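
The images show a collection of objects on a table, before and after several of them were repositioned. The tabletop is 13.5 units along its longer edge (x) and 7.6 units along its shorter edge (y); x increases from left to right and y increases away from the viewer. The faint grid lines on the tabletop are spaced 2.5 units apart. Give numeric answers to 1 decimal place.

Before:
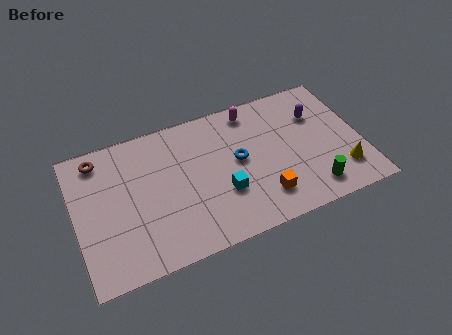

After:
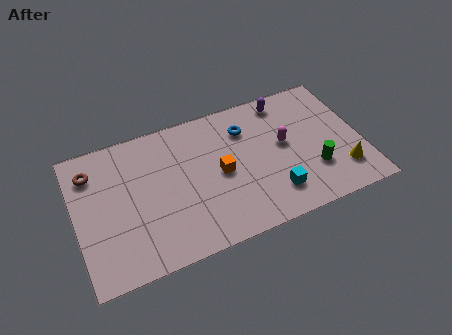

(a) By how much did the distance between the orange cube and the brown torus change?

-2.4

Before: roughly 8.7 units apart; after: 6.3. That's 2.4 units closer together.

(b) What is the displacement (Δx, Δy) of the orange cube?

(-1.8, 2.0)

From the two frames, the orange cube sits at roughly (8.6, 1.7) before and (6.8, 3.7) after.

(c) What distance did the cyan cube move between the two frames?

2.5

The cyan cube moved from about (6.8, 2.6) to (9.1, 1.7), a distance of √(2.3² + 0.9²) ≈ 2.5.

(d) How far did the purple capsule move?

1.9

The purple capsule was near (11.6, 5.3) before and (10.2, 6.6) after, so it travelled √(1.4² + 1.3²) ≈ 1.9 units.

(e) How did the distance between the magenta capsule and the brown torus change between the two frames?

+1.9

They were about 7.3 units apart before and 9.2 after — 1.9 units further apart.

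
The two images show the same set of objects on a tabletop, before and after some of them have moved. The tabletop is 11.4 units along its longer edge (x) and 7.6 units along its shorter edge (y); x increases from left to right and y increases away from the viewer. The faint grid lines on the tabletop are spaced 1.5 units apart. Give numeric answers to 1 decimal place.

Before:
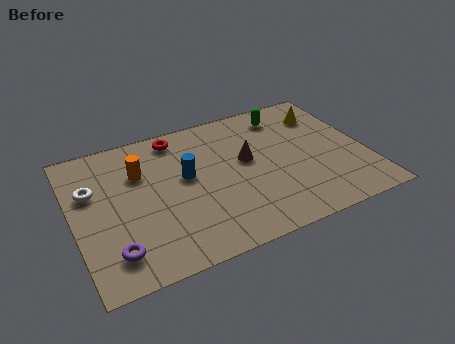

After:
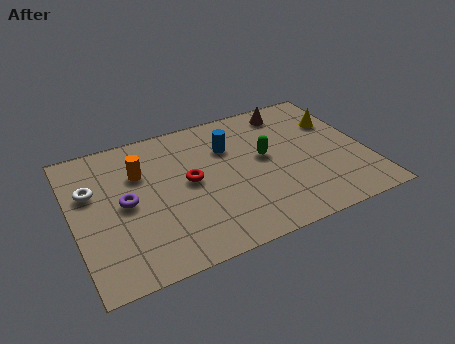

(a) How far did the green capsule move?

2.4

The green capsule moved from about (8.6, 6.3) to (7.5, 4.2), a distance of √(1.1² + 2.1²) ≈ 2.4.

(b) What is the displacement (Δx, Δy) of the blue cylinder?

(1.8, 1.0)

The blue cylinder was at about (4.4, 4.3) and moved to about (6.2, 5.3).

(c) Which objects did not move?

the orange cylinder and the white torus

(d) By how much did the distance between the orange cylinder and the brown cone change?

+2.0

They were about 4.2 units apart before and 6.2 after — 2.0 units further apart.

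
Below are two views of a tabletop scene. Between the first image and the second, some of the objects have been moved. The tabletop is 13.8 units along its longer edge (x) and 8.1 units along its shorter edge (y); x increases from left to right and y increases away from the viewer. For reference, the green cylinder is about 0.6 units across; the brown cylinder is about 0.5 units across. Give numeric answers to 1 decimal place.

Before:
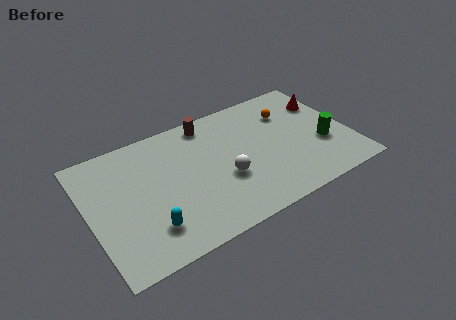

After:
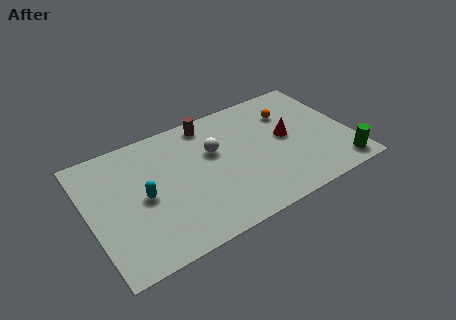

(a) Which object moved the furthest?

the red cone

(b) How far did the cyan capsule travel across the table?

2.0

From (2.8, 1.9) to (2.8, 3.9), the cyan capsule covered √(0.0² + 2.0²) ≈ 2.0 units.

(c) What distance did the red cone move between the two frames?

2.8

The red cone moved from about (12.9, 5.8) to (10.5, 4.3), a distance of √(2.4² + 1.5²) ≈ 2.8.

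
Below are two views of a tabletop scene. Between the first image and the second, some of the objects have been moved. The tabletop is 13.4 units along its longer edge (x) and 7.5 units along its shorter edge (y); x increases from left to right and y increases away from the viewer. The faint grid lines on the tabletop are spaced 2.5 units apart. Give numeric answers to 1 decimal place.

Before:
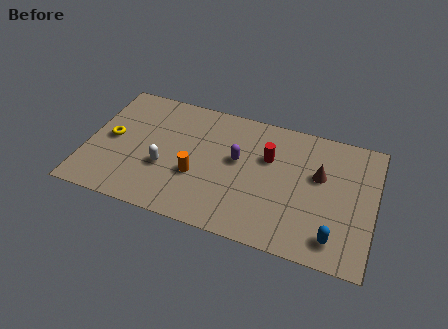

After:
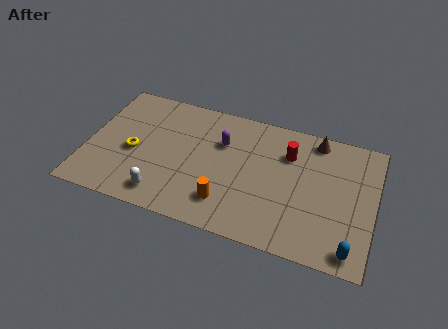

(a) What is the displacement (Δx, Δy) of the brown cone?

(-0.3, 2.0)

From the two frames, the brown cone sits at roughly (10.8, 4.6) before and (10.5, 6.6) after.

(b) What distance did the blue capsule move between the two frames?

0.9

The blue capsule was near (11.7, 1.3) before and (12.5, 0.9) after, so it travelled √(0.8² + 0.4²) ≈ 0.9 units.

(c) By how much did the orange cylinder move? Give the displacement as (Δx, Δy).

(1.5, -1.1)

The orange cylinder started near (5.2, 2.8) and ended near (6.7, 1.7).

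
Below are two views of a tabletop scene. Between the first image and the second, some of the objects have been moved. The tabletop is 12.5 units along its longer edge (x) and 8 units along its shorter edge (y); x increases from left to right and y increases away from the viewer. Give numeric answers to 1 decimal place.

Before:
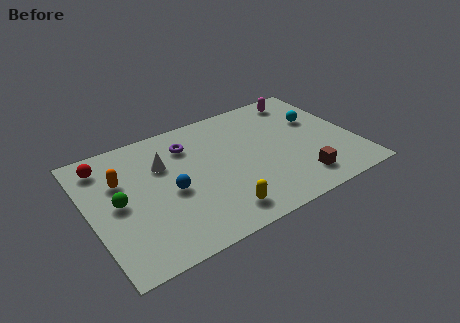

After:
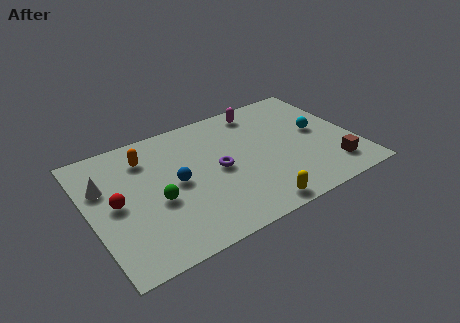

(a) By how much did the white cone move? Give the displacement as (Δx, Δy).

(-2.8, -0.1)

The white cone started near (3.6, 5.4) and ended near (0.8, 5.3).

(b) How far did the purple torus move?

2.5

The purple torus was near (4.9, 6.1) before and (6.0, 3.9) after, so it travelled √(1.1² + 2.2²) ≈ 2.5 units.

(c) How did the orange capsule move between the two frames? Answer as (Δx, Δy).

(1.3, 0.9)

The orange capsule was at about (1.6, 5.3) and moved to about (2.9, 6.2).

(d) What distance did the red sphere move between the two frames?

2.6

The red sphere moved from about (1.0, 6.6) to (1.2, 4.0), a distance of √(0.2² + 2.6²) ≈ 2.6.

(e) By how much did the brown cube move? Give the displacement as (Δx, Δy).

(1.6, 0.1)

The brown cube started near (9.5, 1.5) and ended near (11.1, 1.6).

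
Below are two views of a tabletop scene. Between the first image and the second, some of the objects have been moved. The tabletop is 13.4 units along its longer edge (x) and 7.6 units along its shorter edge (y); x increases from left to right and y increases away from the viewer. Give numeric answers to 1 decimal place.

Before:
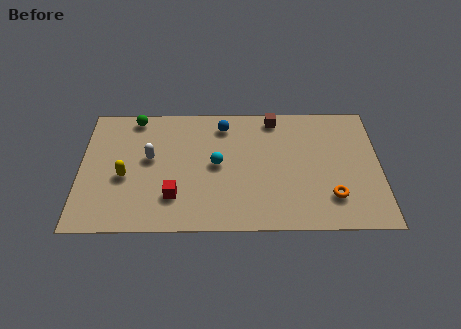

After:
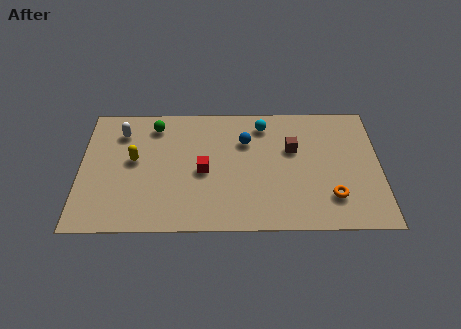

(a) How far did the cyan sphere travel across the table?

3.2

The cyan sphere moved from about (6.1, 3.9) to (8.2, 6.3), a distance of √(2.1² + 2.4²) ≈ 3.2.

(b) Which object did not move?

the orange torus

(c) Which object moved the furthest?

the cyan sphere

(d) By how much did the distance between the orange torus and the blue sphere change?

-1.4

Before: roughly 6.5 units apart; after: 5.1. That's 1.4 units closer together.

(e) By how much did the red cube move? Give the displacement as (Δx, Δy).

(1.3, 1.5)

The red cube started near (4.2, 2.0) and ended near (5.5, 3.5).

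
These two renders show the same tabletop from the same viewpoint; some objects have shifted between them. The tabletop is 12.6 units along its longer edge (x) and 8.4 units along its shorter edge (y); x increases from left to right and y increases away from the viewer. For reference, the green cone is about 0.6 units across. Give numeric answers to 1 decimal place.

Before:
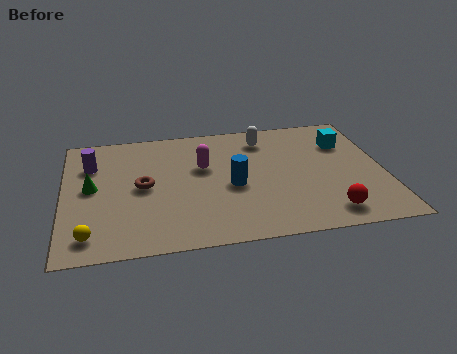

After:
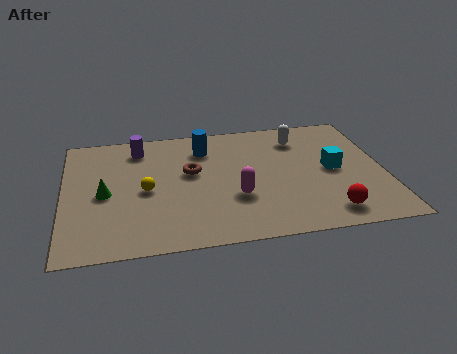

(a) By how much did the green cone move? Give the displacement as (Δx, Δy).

(0.5, -0.5)

From the two frames, the green cone sits at roughly (1.1, 4.4) before and (1.6, 3.9) after.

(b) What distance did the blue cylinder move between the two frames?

3.0

The blue cylinder moved from about (6.6, 3.7) to (5.6, 6.5), a distance of √(1.0² + 2.8²) ≈ 3.0.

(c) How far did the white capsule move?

1.4

The white capsule was near (8.0, 6.8) before and (9.4, 6.6) after, so it travelled √(1.4² + 0.2²) ≈ 1.4 units.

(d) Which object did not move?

the red sphere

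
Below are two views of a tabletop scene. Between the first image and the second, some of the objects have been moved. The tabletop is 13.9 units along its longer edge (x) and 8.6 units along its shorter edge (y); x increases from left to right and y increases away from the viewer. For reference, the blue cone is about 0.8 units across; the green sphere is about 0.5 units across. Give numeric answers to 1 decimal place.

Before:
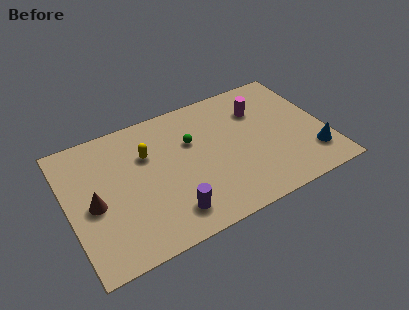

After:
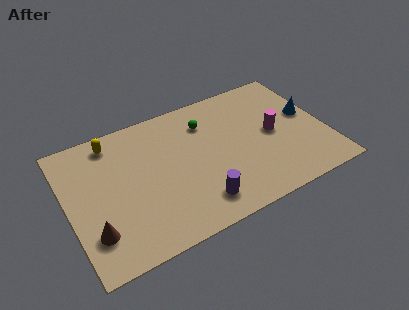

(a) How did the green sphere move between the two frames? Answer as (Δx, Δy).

(0.9, 0.9)

The green sphere was at about (6.8, 5.6) and moved to about (7.7, 6.5).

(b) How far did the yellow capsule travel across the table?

2.3

The yellow capsule was near (4.4, 5.8) before and (2.7, 7.4) after, so it travelled √(1.7² + 1.6²) ≈ 2.3 units.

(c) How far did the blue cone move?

2.8

The blue cone moved from about (12.9, 2.0) to (13.1, 4.8), a distance of √(0.2² + 2.8²) ≈ 2.8.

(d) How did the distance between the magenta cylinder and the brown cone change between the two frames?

+0.6

They were about 9.6 units apart before and 10.2 after — 0.6 units further apart.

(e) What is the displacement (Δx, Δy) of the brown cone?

(-0.2, -1.7)

The brown cone started near (1.3, 3.9) and ended near (1.1, 2.2).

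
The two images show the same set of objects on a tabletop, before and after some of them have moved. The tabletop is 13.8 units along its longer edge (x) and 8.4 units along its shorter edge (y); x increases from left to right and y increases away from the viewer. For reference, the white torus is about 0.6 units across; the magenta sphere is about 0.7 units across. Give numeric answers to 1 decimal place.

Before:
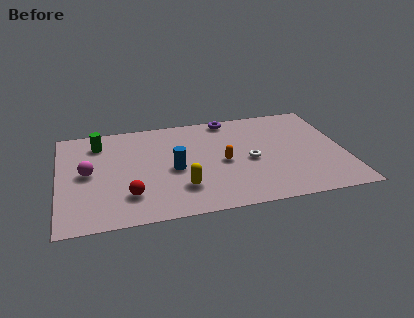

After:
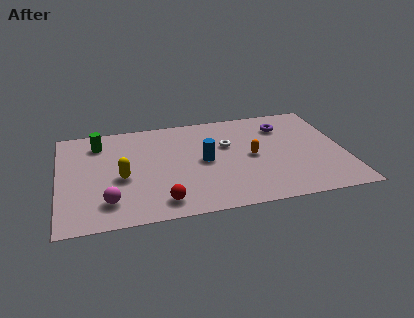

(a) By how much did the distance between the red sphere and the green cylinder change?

+1.3

The distance was about 4.8 in the first image and 6.1 in the second, so they moved 1.3 units further apart.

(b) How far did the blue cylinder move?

1.6

The blue cylinder was near (5.5, 3.8) before and (7.0, 4.2) after, so it travelled √(1.5² + 0.4²) ≈ 1.6 units.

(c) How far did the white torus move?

1.8

The white torus moved from about (9.2, 3.8) to (8.2, 5.3), a distance of √(1.0² + 1.5²) ≈ 1.8.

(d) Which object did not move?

the green cylinder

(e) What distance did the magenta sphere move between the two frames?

2.7

The magenta sphere was near (1.4, 4.3) before and (2.3, 1.8) after, so it travelled √(0.9² + 2.5²) ≈ 2.7 units.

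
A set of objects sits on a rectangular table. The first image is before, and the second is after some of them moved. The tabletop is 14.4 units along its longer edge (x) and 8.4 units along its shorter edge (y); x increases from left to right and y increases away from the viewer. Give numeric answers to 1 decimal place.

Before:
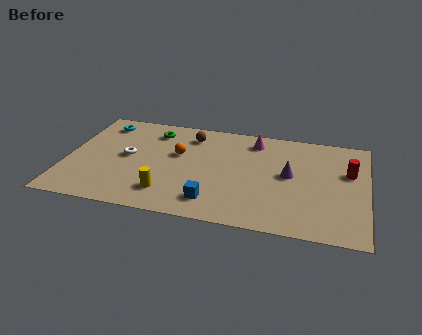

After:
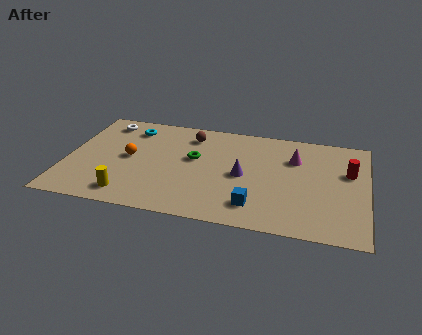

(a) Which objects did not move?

the red cylinder and the brown sphere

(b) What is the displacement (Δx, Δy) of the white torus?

(-1.3, 2.7)

The white torus was at about (2.9, 4.4) and moved to about (1.6, 7.1).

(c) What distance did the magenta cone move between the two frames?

2.3

The magenta cone moved from about (8.9, 7.0) to (10.9, 5.9), a distance of √(2.0² + 1.1²) ≈ 2.3.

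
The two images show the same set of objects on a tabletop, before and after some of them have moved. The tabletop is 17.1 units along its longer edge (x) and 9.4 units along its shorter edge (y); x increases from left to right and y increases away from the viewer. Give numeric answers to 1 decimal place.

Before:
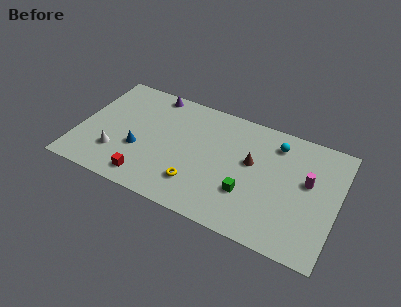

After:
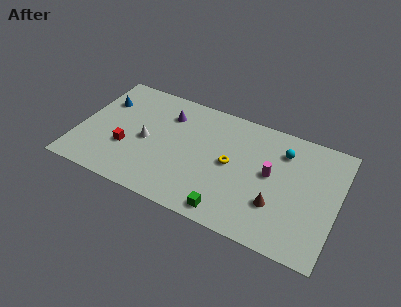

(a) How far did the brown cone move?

3.2

The brown cone was near (11.4, 5.5) before and (13.3, 2.9) after, so it travelled √(1.9² + 2.6²) ≈ 3.2 units.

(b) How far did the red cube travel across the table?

2.5

From (4.9, 1.4) to (3.3, 3.3), the red cube covered √(1.6² + 1.9²) ≈ 2.5 units.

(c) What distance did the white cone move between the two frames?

2.5

The white cone moved from about (2.7, 2.6) to (4.5, 4.4), a distance of √(1.8² + 1.8²) ≈ 2.5.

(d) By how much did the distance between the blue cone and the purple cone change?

-0.7

Before: roughly 5.0 units apart; after: 4.3. That's 0.7 units closer together.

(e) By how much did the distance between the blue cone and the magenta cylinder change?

+0.3

They were about 11.2 units apart before and 11.5 after — 0.3 units further apart.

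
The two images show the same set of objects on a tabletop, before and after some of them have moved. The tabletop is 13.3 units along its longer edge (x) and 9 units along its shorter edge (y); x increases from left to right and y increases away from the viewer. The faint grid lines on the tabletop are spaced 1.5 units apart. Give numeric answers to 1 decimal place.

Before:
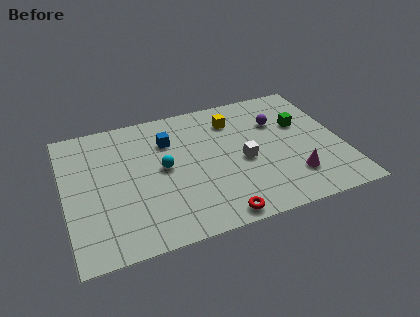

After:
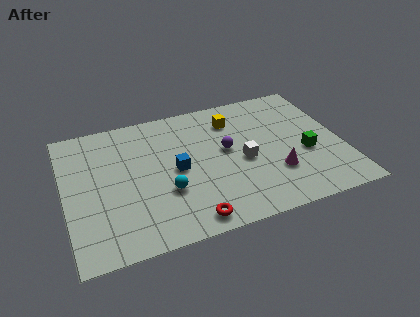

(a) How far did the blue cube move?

2.1

From (5.1, 6.5) to (5.3, 4.4), the blue cube covered √(0.2² + 2.1²) ≈ 2.1 units.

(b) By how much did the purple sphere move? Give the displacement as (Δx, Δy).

(-2.6, -1.2)

From the two frames, the purple sphere sits at roughly (10.4, 6.2) before and (7.8, 5.0) after.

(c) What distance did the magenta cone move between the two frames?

0.9

The magenta cone moved from about (10.7, 2.2) to (9.9, 2.7), a distance of √(0.8² + 0.5²) ≈ 0.9.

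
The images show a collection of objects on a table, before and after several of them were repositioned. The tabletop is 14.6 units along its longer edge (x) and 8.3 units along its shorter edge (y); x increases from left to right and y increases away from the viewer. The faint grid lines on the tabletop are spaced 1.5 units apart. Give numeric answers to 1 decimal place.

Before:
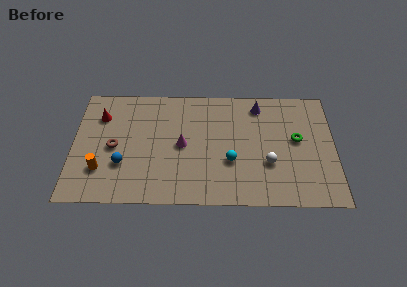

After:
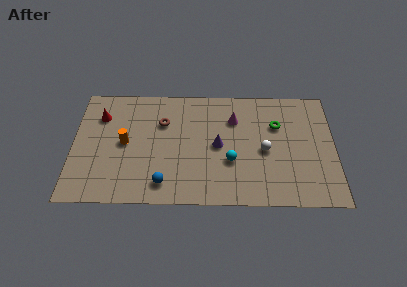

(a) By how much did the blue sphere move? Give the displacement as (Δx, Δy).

(2.3, -1.3)

The blue sphere was at about (2.8, 2.7) and moved to about (5.1, 1.4).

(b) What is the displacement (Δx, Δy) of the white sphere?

(-0.2, 0.9)

The white sphere was at about (10.9, 2.9) and moved to about (10.7, 3.8).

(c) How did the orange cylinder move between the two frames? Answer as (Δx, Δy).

(1.3, 1.9)

From the two frames, the orange cylinder sits at roughly (1.6, 2.3) before and (2.9, 4.2) after.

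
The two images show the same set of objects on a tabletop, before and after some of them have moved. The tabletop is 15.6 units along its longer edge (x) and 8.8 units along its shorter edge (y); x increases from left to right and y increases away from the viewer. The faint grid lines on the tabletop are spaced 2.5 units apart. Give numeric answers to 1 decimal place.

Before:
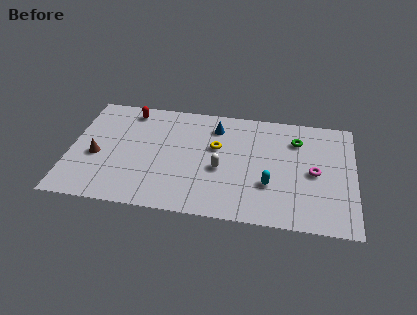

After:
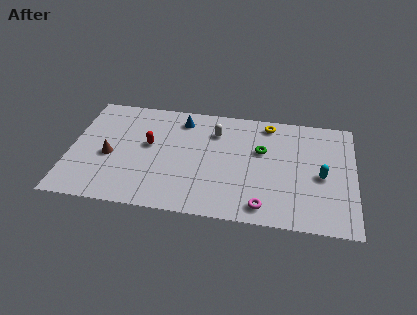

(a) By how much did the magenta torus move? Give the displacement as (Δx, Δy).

(-2.7, -3.0)

From the two frames, the magenta torus sits at roughly (13.4, 4.2) before and (10.7, 1.2) after.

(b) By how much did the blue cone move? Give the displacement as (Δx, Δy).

(-1.9, 0.3)

The blue cone was at about (7.9, 7.0) and moved to about (6.0, 7.3).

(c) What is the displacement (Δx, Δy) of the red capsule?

(1.2, -2.6)

The red capsule was at about (3.1, 7.6) and moved to about (4.3, 5.0).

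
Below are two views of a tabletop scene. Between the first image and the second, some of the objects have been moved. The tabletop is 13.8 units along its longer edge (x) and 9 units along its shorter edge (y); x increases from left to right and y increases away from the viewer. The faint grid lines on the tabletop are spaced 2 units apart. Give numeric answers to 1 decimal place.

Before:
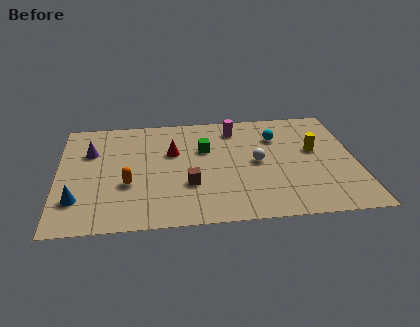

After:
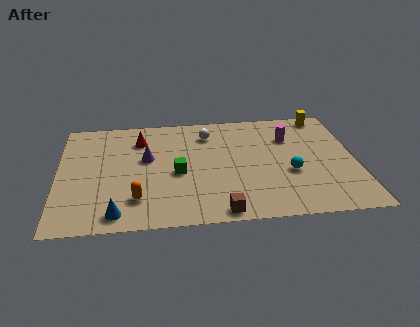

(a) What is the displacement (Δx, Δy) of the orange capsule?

(0.4, -1.2)

The orange capsule started near (3.2, 3.3) and ended near (3.6, 2.1).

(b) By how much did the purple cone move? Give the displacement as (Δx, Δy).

(2.6, -0.8)

From the two frames, the purple cone sits at roughly (1.5, 6.1) before and (4.1, 5.3) after.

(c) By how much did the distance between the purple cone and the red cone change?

-2.2

They were about 3.8 units apart before and 1.6 after — 2.2 units closer together.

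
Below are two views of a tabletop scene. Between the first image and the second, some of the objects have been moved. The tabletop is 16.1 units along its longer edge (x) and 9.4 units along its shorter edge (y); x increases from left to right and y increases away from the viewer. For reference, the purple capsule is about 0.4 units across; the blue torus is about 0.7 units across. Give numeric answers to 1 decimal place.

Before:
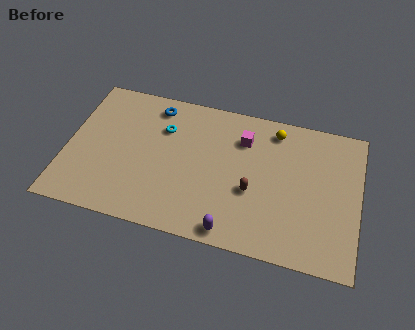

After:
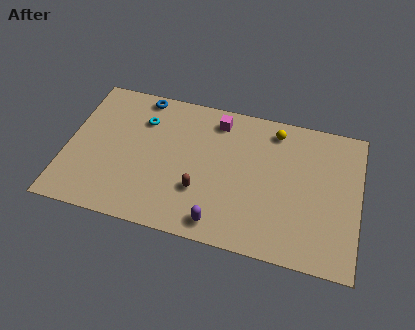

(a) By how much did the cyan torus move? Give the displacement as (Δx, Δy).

(-1.2, 0.3)

The cyan torus was at about (5.2, 6.6) and moved to about (4.0, 6.9).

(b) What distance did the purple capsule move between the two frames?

0.8

The purple capsule moved from about (9.4, 0.9) to (8.7, 1.2), a distance of √(0.7² + 0.3²) ≈ 0.8.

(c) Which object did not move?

the yellow sphere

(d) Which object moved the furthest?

the brown capsule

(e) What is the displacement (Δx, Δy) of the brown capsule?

(-2.8, -0.7)

From the two frames, the brown capsule sits at roughly (10.3, 3.7) before and (7.5, 3.0) after.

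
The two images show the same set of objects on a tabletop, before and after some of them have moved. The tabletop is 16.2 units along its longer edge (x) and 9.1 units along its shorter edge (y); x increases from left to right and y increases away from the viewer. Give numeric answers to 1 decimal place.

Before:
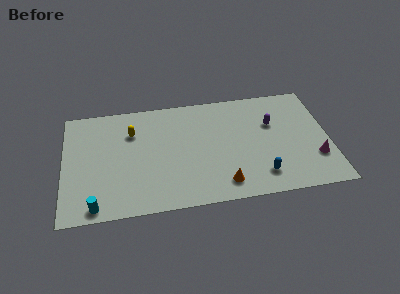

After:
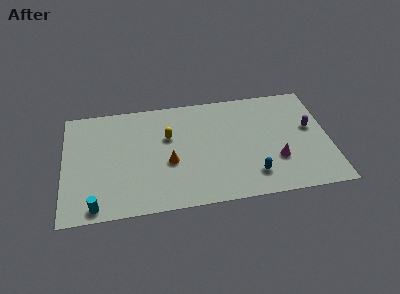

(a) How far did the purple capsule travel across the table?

2.4

From (12.8, 5.9) to (15.1, 5.2), the purple capsule covered √(2.3² + 0.7²) ≈ 2.4 units.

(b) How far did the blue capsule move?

0.5

The blue capsule moved from about (11.9, 1.8) to (11.4, 1.9), a distance of √(0.5² + 0.1²) ≈ 0.5.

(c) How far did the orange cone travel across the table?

3.9

The orange cone moved from about (9.6, 1.5) to (6.4, 3.7), a distance of √(3.2² + 2.2²) ≈ 3.9.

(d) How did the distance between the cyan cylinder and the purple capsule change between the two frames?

+1.9

The distance was about 12.0 in the first image and 13.9 in the second, so they moved 1.9 units further apart.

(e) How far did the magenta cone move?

2.4

The magenta cone moved from about (15.3, 2.7) to (12.9, 2.9), a distance of √(2.4² + 0.2²) ≈ 2.4.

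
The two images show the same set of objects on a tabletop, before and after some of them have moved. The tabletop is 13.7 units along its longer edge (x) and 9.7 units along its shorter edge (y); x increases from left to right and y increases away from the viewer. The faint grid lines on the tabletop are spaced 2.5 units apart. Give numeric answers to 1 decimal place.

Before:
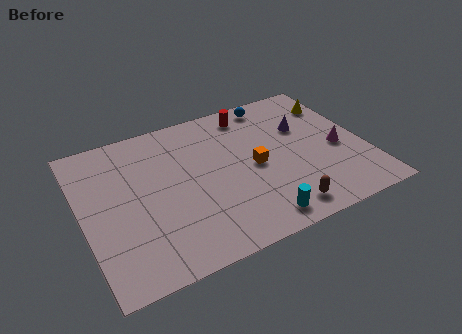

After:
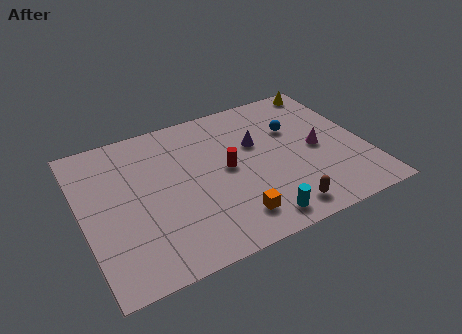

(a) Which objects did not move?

the brown capsule and the cyan cylinder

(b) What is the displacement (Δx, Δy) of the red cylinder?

(-1.6, -3.3)

The red cylinder was at about (8.6, 8.3) and moved to about (7.0, 5.0).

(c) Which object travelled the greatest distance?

the red cylinder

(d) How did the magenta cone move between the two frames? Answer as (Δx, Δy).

(-1.0, 0.4)

The magenta cone started near (12.4, 4.2) and ended near (11.4, 4.6).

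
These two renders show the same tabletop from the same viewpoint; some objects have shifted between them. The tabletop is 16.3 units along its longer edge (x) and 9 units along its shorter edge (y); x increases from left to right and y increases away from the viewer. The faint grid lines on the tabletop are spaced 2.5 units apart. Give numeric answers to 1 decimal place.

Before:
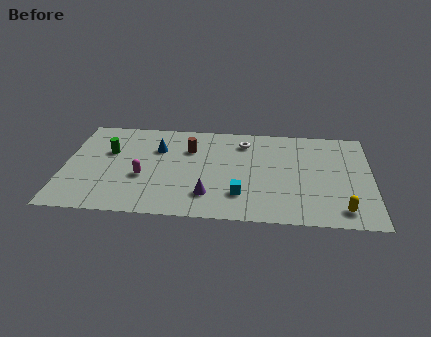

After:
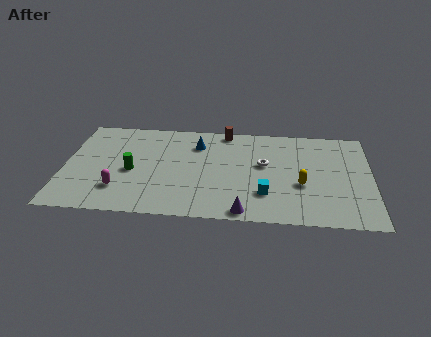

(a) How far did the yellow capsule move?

3.0

From (14.7, 1.4) to (12.6, 3.5), the yellow capsule covered √(2.1² + 2.1²) ≈ 3.0 units.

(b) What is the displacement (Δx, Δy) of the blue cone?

(2.1, 0.6)

The blue cone was at about (4.9, 6.2) and moved to about (7.0, 6.8).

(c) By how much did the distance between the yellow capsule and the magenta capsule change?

-1.0

They were about 10.7 units apart before and 9.7 after — 1.0 units closer together.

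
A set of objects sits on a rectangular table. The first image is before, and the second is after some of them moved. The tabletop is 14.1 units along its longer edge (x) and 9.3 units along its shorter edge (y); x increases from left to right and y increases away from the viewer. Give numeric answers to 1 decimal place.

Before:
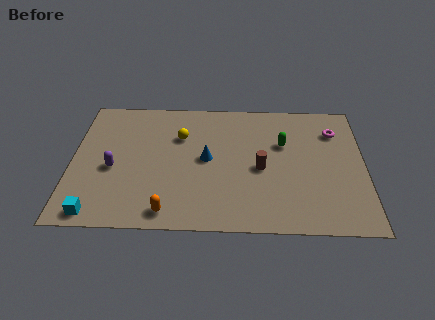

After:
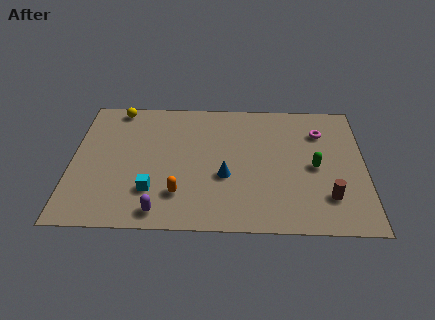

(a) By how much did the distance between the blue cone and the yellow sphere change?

+5.1

They were about 2.1 units apart before and 7.2 after — 5.1 units further apart.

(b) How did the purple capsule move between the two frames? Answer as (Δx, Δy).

(2.3, -2.9)

The purple capsule was at about (2.0, 4.0) and moved to about (4.3, 1.1).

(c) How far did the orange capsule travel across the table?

1.3

The orange capsule was near (4.7, 1.1) before and (5.2, 2.3) after, so it travelled √(0.5² + 1.2²) ≈ 1.3 units.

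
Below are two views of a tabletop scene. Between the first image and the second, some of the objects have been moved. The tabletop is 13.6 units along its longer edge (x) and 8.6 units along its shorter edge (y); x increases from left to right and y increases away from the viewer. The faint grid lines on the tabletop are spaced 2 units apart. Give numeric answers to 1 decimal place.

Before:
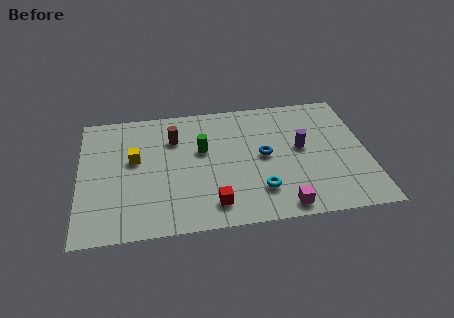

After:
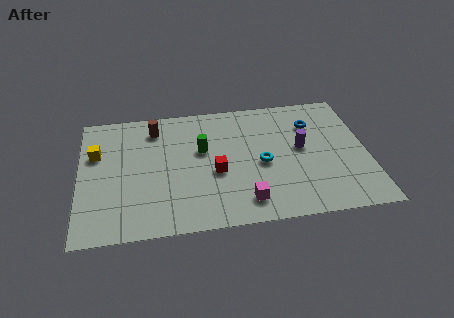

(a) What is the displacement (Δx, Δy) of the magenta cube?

(-1.7, 0.6)

The magenta cube was at about (9.4, 0.9) and moved to about (7.7, 1.5).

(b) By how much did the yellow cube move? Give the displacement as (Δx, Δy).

(-1.8, 0.6)

The yellow cube was at about (2.6, 5.0) and moved to about (0.8, 5.6).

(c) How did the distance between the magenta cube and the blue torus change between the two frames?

+2.3

The distance was about 3.6 in the first image and 5.9 in the second, so they moved 2.3 units further apart.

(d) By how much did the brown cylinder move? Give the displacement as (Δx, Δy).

(-0.9, 0.8)

From the two frames, the brown cylinder sits at roughly (4.5, 6.2) before and (3.6, 7.0) after.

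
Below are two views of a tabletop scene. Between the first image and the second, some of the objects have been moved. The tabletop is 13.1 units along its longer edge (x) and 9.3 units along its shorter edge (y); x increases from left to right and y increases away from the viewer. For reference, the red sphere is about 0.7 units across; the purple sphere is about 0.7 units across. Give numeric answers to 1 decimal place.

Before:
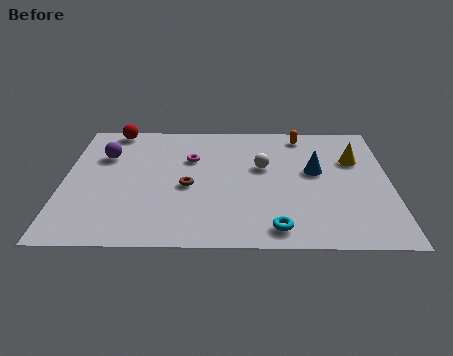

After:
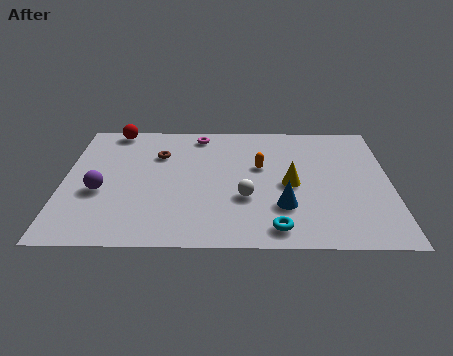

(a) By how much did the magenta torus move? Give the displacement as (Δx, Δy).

(0.3, 1.9)

The magenta torus started near (5.1, 6.2) and ended near (5.4, 8.1).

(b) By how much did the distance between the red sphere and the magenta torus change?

-0.4

The distance was about 3.9 in the first image and 3.5 in the second, so they moved 0.4 units closer together.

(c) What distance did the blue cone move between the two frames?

2.9

The blue cone was near (10.1, 5.3) before and (8.8, 2.7) after, so it travelled √(1.3² + 2.6²) ≈ 2.9 units.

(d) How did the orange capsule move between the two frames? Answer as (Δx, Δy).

(-1.7, -2.5)

The orange capsule started near (9.6, 8.1) and ended near (7.9, 5.6).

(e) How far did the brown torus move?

2.7

The brown torus was near (5.0, 4.1) before and (3.8, 6.5) after, so it travelled √(1.2² + 2.4²) ≈ 2.7 units.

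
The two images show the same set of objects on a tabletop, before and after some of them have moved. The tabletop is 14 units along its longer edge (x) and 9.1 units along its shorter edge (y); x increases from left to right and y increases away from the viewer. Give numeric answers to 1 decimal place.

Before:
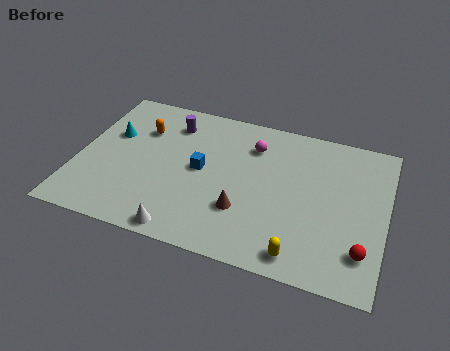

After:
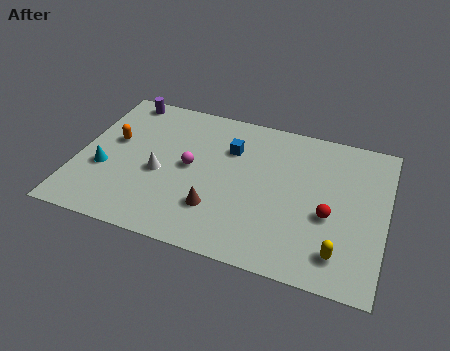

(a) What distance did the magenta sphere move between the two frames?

3.5

The magenta sphere moved from about (7.8, 6.9) to (5.1, 4.7), a distance of √(2.7² + 2.2²) ≈ 3.5.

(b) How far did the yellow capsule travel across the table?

1.8

The yellow capsule was near (10.4, 1.1) before and (12.1, 1.7) after, so it travelled √(1.7² + 0.6²) ≈ 1.8 units.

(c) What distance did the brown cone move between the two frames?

1.2

The brown cone was near (7.7, 2.8) before and (6.5, 2.5) after, so it travelled √(1.2² + 0.3²) ≈ 1.2 units.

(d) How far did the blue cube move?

2.1

From (5.6, 4.7) to (6.8, 6.4), the blue cube covered √(1.2² + 1.7²) ≈ 2.1 units.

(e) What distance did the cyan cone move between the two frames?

2.3

The cyan cone was near (1.4, 5.7) before and (1.3, 3.4) after, so it travelled √(0.1² + 2.3²) ≈ 2.3 units.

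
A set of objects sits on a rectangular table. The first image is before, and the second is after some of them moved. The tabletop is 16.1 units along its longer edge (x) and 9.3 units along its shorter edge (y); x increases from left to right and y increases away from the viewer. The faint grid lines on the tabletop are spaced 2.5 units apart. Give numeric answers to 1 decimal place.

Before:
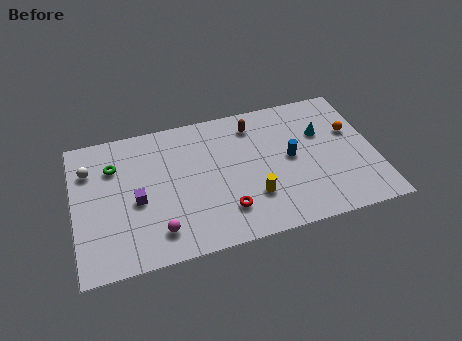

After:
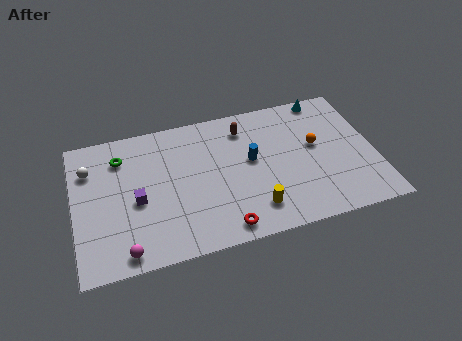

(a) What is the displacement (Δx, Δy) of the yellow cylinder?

(0.0, -0.8)

The yellow cylinder started near (9.4, 2.7) and ended near (9.4, 1.9).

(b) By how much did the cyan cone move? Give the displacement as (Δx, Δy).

(0.4, 2.4)

From the two frames, the cyan cone sits at roughly (13.4, 6.1) before and (13.8, 8.5) after.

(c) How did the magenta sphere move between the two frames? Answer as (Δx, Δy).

(-1.8, -0.8)

The magenta sphere was at about (4.3, 1.8) and moved to about (2.5, 1.0).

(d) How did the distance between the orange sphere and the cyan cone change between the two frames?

+1.7

Before: roughly 1.6 units apart; after: 3.3. That's 1.7 units further apart.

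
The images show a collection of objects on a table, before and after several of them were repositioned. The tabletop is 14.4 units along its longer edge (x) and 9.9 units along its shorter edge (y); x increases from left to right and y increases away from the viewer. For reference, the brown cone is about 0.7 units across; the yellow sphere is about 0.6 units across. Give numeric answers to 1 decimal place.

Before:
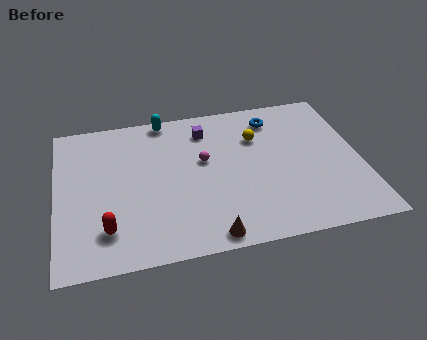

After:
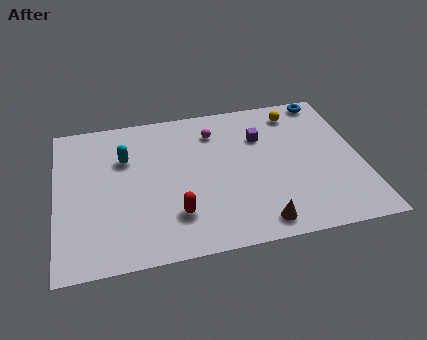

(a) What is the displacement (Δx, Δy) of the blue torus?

(2.6, 0.9)

The blue torus was at about (10.5, 8.1) and moved to about (13.1, 9.0).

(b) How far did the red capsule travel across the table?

3.2

From (2.3, 2.2) to (5.5, 2.5), the red capsule covered √(3.2² + 0.3²) ≈ 3.2 units.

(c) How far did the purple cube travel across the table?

2.8

The purple cube was near (7.2, 7.9) before and (9.8, 6.9) after, so it travelled √(2.6² + 1.0²) ≈ 2.8 units.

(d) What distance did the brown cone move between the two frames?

2.3

The brown cone moved from about (7.0, 0.9) to (9.3, 1.2), a distance of √(2.3² + 0.3²) ≈ 2.3.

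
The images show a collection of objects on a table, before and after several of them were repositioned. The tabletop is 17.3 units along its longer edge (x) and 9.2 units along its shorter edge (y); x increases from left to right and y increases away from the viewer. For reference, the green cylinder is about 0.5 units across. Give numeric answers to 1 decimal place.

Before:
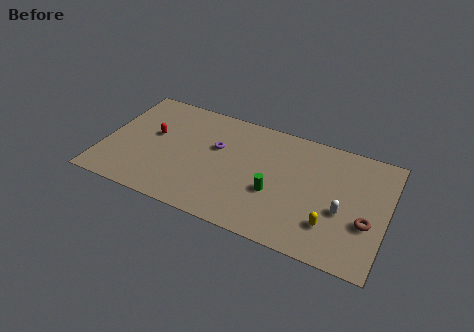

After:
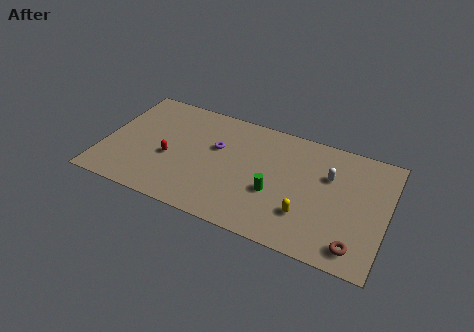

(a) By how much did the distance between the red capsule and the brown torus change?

-1.6

Before: roughly 13.4 units apart; after: 11.8. That's 1.6 units closer together.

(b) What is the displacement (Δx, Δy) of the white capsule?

(-1.0, 2.4)

The white capsule started near (14.7, 3.7) and ended near (13.7, 6.1).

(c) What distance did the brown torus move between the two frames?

2.1

The brown torus moved from about (16.2, 3.4) to (15.7, 1.4), a distance of √(0.5² + 2.0²) ≈ 2.1.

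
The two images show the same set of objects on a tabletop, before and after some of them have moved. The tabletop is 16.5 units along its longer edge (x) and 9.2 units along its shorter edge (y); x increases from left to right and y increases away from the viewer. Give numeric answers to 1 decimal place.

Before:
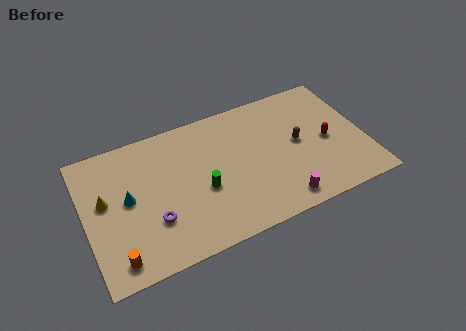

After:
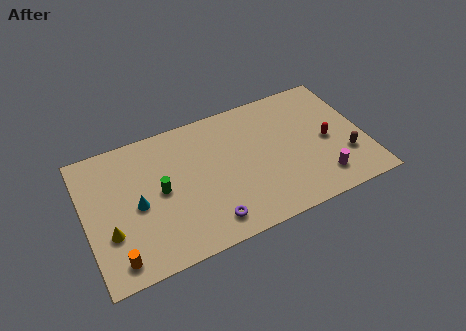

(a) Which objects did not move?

the orange cylinder and the red capsule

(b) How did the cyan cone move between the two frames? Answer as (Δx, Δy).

(0.5, -0.6)

The cyan cone started near (2.5, 4.9) and ended near (3.0, 4.3).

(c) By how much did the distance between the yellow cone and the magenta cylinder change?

+1.7

The distance was about 10.7 in the first image and 12.4 in the second, so they moved 1.7 units further apart.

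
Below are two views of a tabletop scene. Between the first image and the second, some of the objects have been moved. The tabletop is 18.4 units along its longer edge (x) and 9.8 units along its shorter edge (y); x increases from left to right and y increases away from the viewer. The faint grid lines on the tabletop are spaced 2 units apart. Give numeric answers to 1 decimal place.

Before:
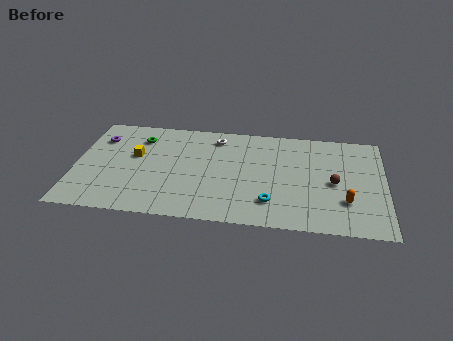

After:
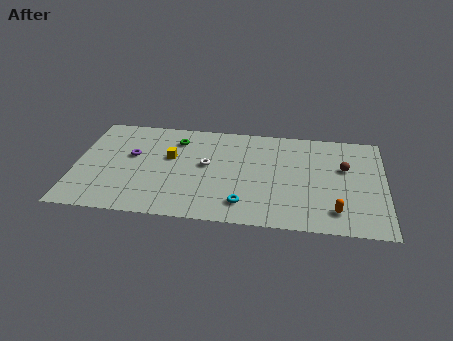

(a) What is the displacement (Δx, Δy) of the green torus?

(2.2, 0.1)

The green torus was at about (3.7, 7.6) and moved to about (5.9, 7.7).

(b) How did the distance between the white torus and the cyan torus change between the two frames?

-2.6

The distance was about 6.8 in the first image and 4.2 in the second, so they moved 2.6 units closer together.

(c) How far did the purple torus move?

2.5

The purple torus moved from about (1.3, 7.3) to (3.3, 5.8), a distance of √(2.0² + 1.5²) ≈ 2.5.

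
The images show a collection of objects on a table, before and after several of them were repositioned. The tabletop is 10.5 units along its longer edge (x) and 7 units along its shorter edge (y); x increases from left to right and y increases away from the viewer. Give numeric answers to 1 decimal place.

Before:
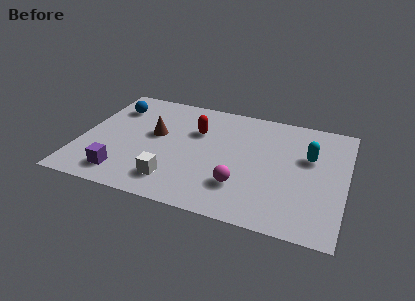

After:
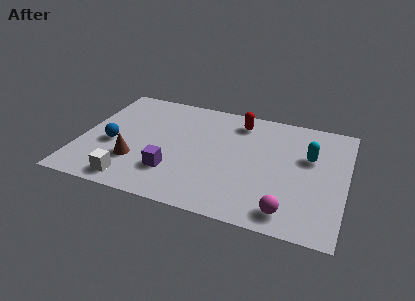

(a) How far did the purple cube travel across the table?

2.0

The purple cube was near (1.9, 1.2) before and (3.8, 1.9) after, so it travelled √(1.9² + 0.7²) ≈ 2.0 units.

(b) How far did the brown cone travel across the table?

2.0

The brown cone was near (2.9, 4.0) before and (2.3, 2.1) after, so it travelled √(0.6² + 1.9²) ≈ 2.0 units.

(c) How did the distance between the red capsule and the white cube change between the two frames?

+2.8

They were about 3.4 units apart before and 6.2 after — 2.8 units further apart.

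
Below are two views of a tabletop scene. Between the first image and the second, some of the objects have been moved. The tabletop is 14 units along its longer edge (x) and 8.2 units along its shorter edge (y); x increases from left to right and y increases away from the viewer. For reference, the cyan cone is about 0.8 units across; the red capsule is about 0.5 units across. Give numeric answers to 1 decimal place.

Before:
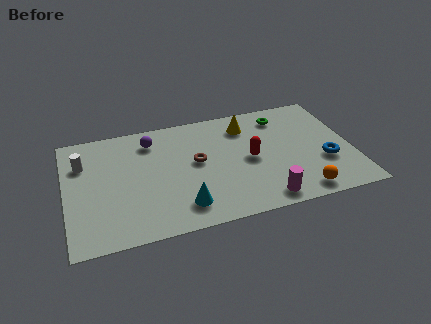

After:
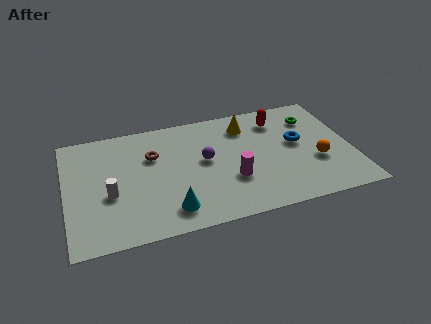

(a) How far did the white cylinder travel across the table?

2.8

The white cylinder was near (0.9, 5.8) before and (2.1, 3.3) after, so it travelled √(1.2² + 2.5²) ≈ 2.8 units.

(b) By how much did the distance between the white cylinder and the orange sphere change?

-1.3

The distance was about 11.4 in the first image and 10.1 in the second, so they moved 1.3 units closer together.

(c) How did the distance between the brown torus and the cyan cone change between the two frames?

+1.0

Before: roughly 3.0 units apart; after: 4.0. That's 1.0 units further apart.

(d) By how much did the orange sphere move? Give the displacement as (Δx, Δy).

(1.0, 2.0)

The orange sphere started near (11.2, 1.0) and ended near (12.2, 3.0).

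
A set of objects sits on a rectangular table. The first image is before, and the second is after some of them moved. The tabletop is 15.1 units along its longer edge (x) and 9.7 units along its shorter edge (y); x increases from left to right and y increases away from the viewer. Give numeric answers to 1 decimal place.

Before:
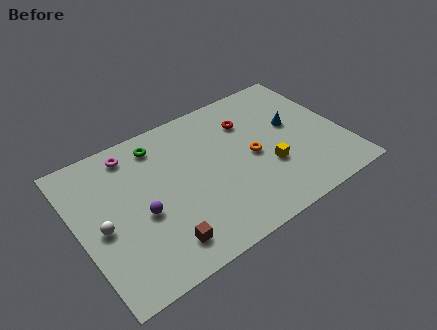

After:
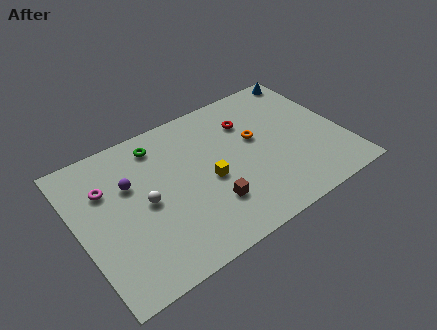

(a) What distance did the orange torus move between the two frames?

1.2

The orange torus was near (9.9, 4.6) before and (10.3, 5.7) after, so it travelled √(0.4² + 1.1²) ≈ 1.2 units.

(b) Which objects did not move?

the green torus and the red torus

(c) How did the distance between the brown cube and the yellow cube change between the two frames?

-5.1

The distance was about 6.7 in the first image and 1.6 in the second, so they moved 5.1 units closer together.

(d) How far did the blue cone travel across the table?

3.6

From (12.5, 5.6) to (14.1, 8.8), the blue cone covered √(1.6² + 3.2²) ≈ 3.6 units.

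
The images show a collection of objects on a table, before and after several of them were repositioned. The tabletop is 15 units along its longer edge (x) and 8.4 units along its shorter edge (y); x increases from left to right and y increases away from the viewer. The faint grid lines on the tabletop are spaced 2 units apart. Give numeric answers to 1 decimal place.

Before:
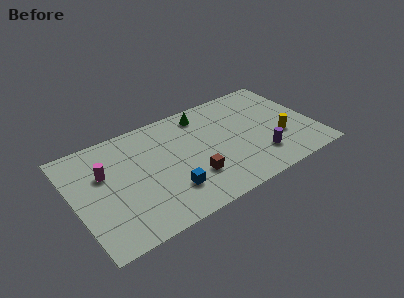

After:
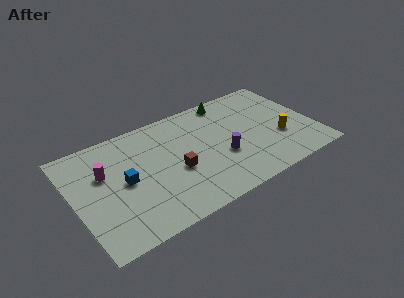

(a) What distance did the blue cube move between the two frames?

3.2

From (5.6, 2.2) to (3.1, 4.2), the blue cube covered √(2.5² + 2.0²) ≈ 3.2 units.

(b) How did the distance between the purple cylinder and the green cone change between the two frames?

-1.3

The distance was about 5.7 in the first image and 4.4 in the second, so they moved 1.3 units closer together.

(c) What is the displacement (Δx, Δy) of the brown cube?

(-0.9, 1.0)

From the two frames, the brown cube sits at roughly (7.1, 2.5) before and (6.2, 3.5) after.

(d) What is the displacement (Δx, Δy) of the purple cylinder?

(-2.2, 1.1)

The purple cylinder started near (11.3, 2.1) and ended near (9.1, 3.2).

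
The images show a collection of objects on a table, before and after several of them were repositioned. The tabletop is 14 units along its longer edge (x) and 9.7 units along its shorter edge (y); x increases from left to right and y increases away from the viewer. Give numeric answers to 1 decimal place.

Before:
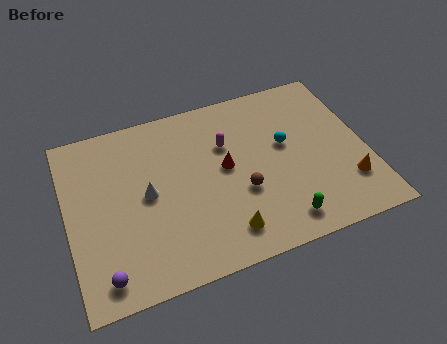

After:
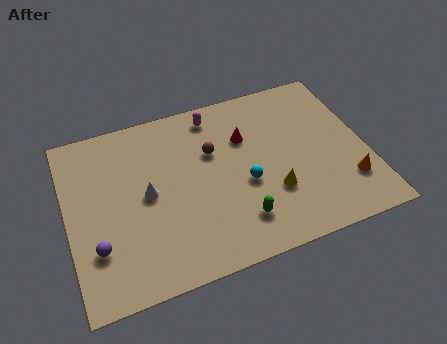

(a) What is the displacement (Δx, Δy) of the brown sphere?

(-1.1, 2.7)

The brown sphere started near (8.0, 3.6) and ended near (6.9, 6.3).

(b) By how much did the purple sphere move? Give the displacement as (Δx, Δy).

(-0.2, 1.5)

The purple sphere started near (1.4, 1.3) and ended near (1.2, 2.8).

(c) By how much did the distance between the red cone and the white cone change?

+1.4

They were about 3.7 units apart before and 5.1 after — 1.4 units further apart.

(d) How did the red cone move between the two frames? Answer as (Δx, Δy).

(1.1, 1.4)

From the two frames, the red cone sits at roughly (7.4, 5.2) before and (8.5, 6.6) after.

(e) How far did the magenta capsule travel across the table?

1.9

The magenta capsule was near (7.6, 6.5) before and (7.2, 8.4) after, so it travelled √(0.4² + 1.9²) ≈ 1.9 units.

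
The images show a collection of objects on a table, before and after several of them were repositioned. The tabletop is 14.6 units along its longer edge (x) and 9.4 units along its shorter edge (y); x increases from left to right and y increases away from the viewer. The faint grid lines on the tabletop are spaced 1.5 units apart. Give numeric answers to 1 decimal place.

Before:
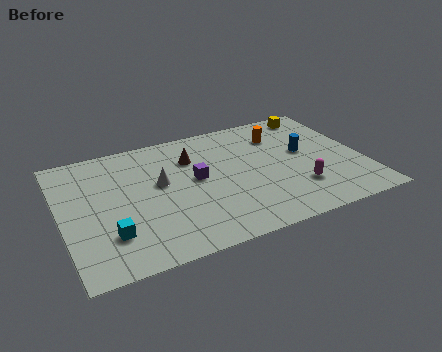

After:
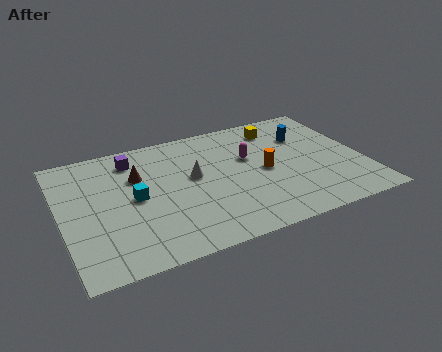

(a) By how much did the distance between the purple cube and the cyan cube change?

-2.1

Before: roughly 5.1 units apart; after: 3.0. That's 2.1 units closer together.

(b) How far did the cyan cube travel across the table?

2.6

The cyan cube moved from about (2.1, 2.5) to (3.5, 4.7), a distance of √(1.4² + 2.2²) ≈ 2.6.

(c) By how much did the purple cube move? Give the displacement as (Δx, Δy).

(-2.8, 2.6)

The purple cube started near (6.5, 5.1) and ended near (3.7, 7.7).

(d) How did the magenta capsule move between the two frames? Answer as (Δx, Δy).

(-2.0, 3.2)

From the two frames, the magenta capsule sits at roughly (11.2, 2.6) before and (9.2, 5.8) after.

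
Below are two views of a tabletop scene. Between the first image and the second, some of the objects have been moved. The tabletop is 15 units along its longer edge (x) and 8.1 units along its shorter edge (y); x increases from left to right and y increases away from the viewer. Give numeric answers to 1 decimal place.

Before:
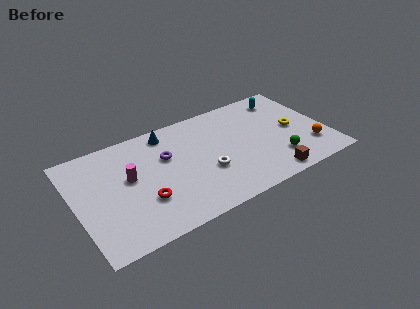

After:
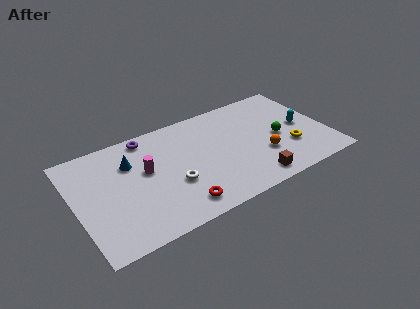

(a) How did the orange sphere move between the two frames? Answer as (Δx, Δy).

(-2.8, 0.6)

The orange sphere started near (13.8, 2.1) and ended near (11.0, 2.7).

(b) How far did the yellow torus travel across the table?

1.5

The yellow torus moved from about (13.1, 4.0) to (12.6, 2.6), a distance of √(0.5² + 1.4²) ≈ 1.5.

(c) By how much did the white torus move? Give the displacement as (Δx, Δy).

(-2.0, 0.0)

From the two frames, the white torus sits at roughly (7.6, 3.0) before and (5.6, 3.0) after.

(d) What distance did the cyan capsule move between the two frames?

2.8

The cyan capsule was near (13.0, 6.7) before and (13.6, 4.0) after, so it travelled √(0.6² + 2.7²) ≈ 2.8 units.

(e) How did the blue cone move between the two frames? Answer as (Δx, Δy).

(-2.4, -1.3)

From the two frames, the blue cone sits at roughly (5.8, 7.0) before and (3.4, 5.7) after.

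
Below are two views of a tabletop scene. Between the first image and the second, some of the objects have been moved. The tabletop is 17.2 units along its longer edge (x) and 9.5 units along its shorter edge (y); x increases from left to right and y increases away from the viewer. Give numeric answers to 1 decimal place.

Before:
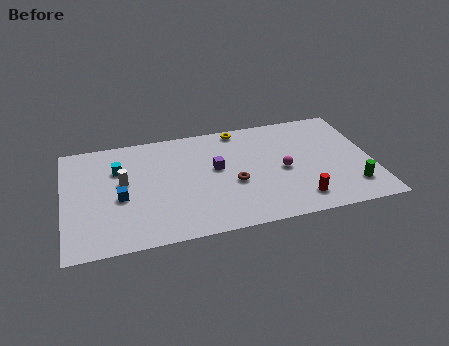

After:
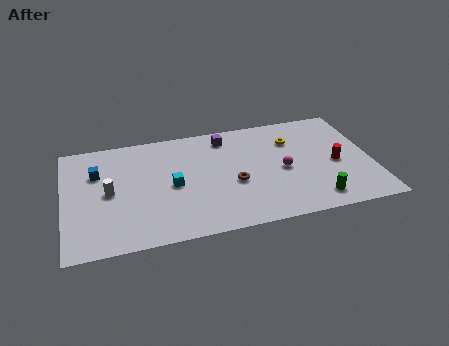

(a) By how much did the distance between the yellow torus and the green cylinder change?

-3.3

The distance was about 8.8 in the first image and 5.5 in the second, so they moved 3.3 units closer together.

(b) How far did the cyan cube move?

3.6

The cyan cube was near (3.1, 6.6) before and (6.0, 4.5) after, so it travelled √(2.9² + 2.1²) ≈ 3.6 units.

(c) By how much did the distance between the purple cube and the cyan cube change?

-0.8

They were about 5.5 units apart before and 4.7 after — 0.8 units closer together.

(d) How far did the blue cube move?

2.7

The blue cube was near (3.1, 4.1) before and (1.9, 6.5) after, so it travelled √(1.2² + 2.4²) ≈ 2.7 units.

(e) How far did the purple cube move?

2.7

From (8.5, 5.4) to (9.2, 8.0), the purple cube covered √(0.7² + 2.6²) ≈ 2.7 units.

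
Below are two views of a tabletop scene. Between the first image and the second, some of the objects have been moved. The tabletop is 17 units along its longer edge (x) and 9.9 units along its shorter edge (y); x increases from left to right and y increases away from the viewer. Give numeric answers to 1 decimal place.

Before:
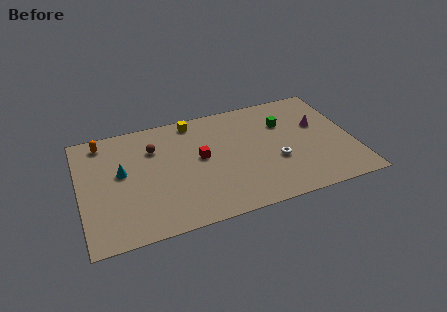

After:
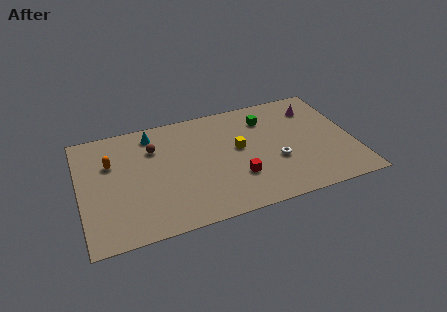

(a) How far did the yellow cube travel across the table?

4.2

From (7.3, 8.8) to (9.9, 5.5), the yellow cube covered √(2.6² + 3.3²) ≈ 4.2 units.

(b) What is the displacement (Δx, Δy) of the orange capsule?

(0.4, -2.0)

From the two frames, the orange capsule sits at roughly (1.6, 8.6) before and (2.0, 6.6) after.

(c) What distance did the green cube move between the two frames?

1.3

The green cube moved from about (12.9, 6.9) to (11.8, 7.6), a distance of √(1.1² + 0.7²) ≈ 1.3.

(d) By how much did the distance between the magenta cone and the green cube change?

+0.9

The distance was about 2.2 in the first image and 3.1 in the second, so they moved 0.9 units further apart.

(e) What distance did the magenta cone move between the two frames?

1.6

The magenta cone moved from about (15.0, 6.1) to (14.9, 7.7), a distance of √(0.1² + 1.6²) ≈ 1.6.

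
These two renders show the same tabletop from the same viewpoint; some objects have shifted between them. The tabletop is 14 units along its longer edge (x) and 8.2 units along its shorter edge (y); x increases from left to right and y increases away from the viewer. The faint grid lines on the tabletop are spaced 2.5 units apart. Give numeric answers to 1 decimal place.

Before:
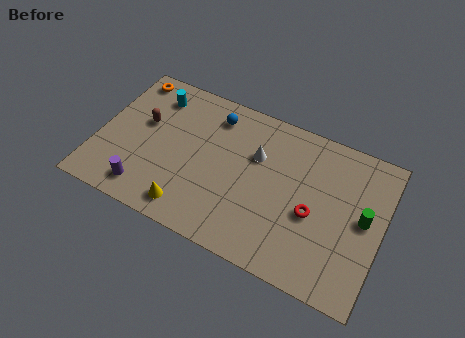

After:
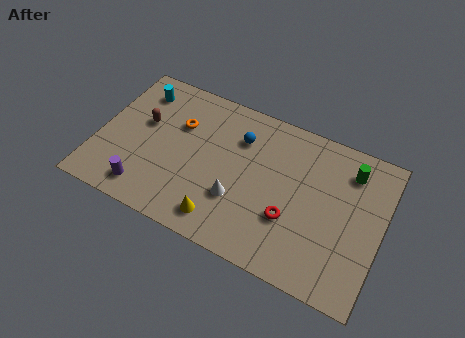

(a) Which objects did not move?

the purple cylinder and the brown capsule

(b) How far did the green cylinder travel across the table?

2.4

From (13.1, 4.3) to (12.2, 6.5), the green cylinder covered √(0.9² + 2.2²) ≈ 2.4 units.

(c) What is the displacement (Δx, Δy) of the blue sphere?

(1.4, -0.7)

The blue sphere was at about (5.4, 6.7) and moved to about (6.8, 6.0).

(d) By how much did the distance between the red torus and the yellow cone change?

-2.7

They were about 6.2 units apart before and 3.5 after — 2.7 units closer together.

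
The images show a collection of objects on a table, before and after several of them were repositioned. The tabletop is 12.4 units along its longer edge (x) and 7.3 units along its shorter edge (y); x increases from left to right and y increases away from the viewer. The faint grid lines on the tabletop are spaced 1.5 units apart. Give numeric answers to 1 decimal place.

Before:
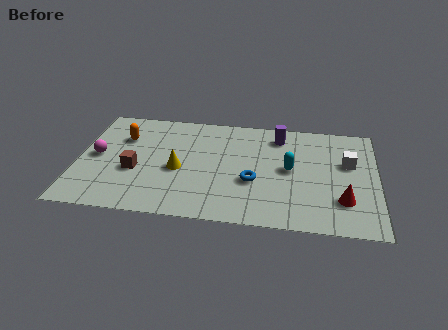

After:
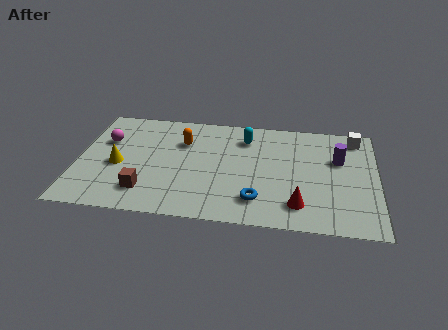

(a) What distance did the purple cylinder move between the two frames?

2.8

From (8.3, 6.0) to (10.8, 4.7), the purple cylinder covered √(2.5² + 1.3²) ≈ 2.8 units.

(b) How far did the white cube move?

1.8

From (11.2, 4.5) to (11.5, 6.3), the white cube covered √(0.3² + 1.8²) ≈ 1.8 units.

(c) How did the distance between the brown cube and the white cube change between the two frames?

+0.9

They were about 8.9 units apart before and 9.8 after — 0.9 units further apart.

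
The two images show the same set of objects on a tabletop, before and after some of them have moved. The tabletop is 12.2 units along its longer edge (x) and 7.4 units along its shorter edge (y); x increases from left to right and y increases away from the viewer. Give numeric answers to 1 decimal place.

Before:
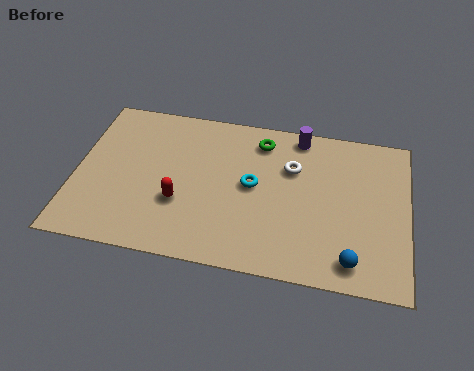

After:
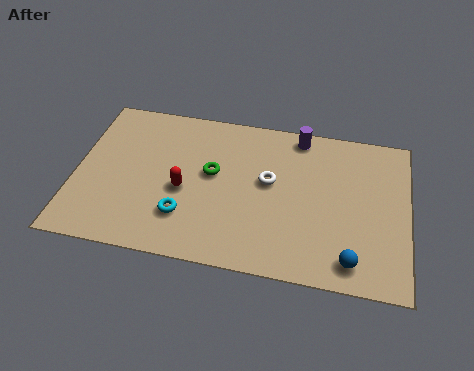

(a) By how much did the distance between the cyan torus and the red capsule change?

-1.7

Before: roughly 2.9 units apart; after: 1.2. That's 1.7 units closer together.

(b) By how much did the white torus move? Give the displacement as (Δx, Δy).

(-0.8, -0.8)

From the two frames, the white torus sits at roughly (7.9, 5.0) before and (7.1, 4.2) after.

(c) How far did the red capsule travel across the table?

0.6

From (3.9, 2.6) to (4.0, 3.2), the red capsule covered √(0.1² + 0.6²) ≈ 0.6 units.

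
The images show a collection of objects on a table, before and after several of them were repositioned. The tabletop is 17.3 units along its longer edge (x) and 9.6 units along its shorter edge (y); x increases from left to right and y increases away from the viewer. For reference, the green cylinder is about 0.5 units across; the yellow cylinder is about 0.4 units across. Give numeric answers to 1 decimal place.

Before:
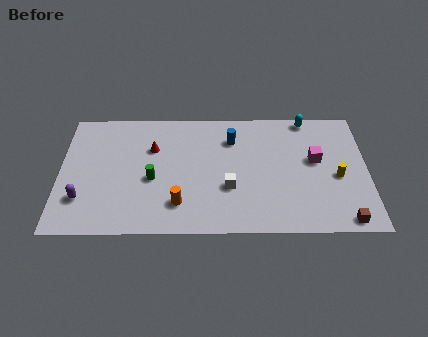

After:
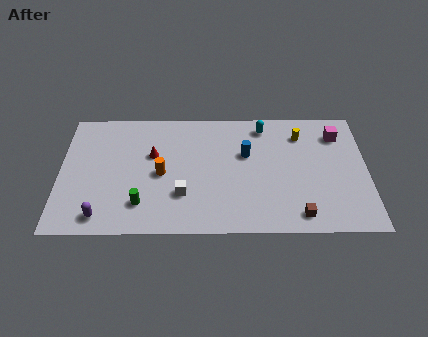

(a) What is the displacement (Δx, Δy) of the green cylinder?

(-0.6, -1.9)

From the two frames, the green cylinder sits at roughly (5.2, 4.1) before and (4.6, 2.2) after.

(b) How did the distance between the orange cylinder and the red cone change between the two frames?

-3.0

The distance was about 4.6 in the first image and 1.6 in the second, so they moved 3.0 units closer together.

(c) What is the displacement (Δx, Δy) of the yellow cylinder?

(-2.0, 3.3)

From the two frames, the yellow cylinder sits at roughly (15.6, 4.2) before and (13.6, 7.5) after.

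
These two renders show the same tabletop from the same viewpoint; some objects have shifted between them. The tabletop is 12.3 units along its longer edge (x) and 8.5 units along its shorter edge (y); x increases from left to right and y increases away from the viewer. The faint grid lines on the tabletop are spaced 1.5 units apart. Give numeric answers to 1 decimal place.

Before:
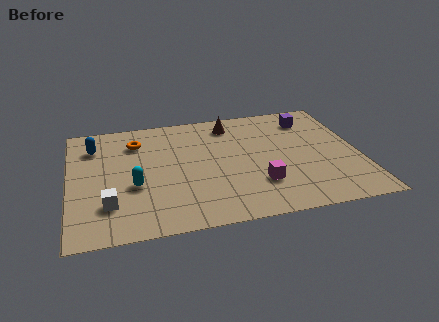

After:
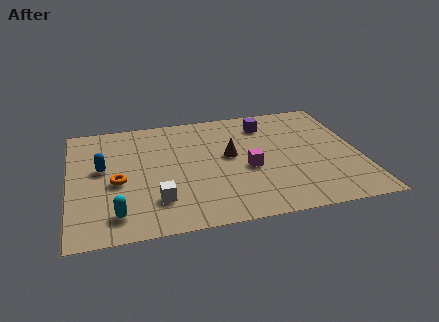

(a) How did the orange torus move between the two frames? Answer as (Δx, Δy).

(-0.9, -2.8)

The orange torus was at about (2.9, 6.5) and moved to about (2.0, 3.7).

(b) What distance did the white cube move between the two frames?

2.0

From (1.6, 2.2) to (3.6, 2.1), the white cube covered √(2.0² + 0.1²) ≈ 2.0 units.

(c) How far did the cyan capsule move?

2.0

The cyan capsule moved from about (2.7, 3.3) to (1.9, 1.5), a distance of √(0.8² + 1.8²) ≈ 2.0.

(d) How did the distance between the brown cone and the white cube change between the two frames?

-3.2

The distance was about 7.3 in the first image and 4.1 in the second, so they moved 3.2 units closer together.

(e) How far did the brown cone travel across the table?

2.4

The brown cone moved from about (7.0, 7.1) to (6.8, 4.7), a distance of √(0.2² + 2.4²) ≈ 2.4.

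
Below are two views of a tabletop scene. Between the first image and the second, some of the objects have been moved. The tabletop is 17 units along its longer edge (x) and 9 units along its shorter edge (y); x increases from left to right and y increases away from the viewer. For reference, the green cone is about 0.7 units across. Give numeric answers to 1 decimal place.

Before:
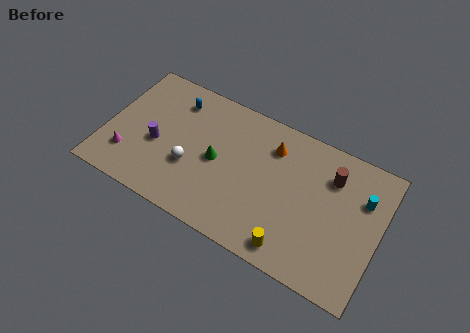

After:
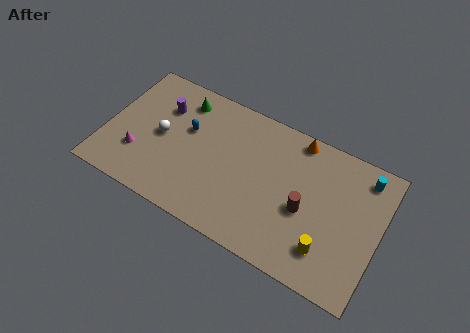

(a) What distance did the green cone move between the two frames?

4.0

The green cone was near (6.9, 4.4) before and (4.3, 7.4) after, so it travelled √(2.6² + 3.0²) ≈ 4.0 units.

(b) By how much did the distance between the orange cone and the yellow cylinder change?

+0.5

The distance was about 6.0 in the first image and 6.5 in the second, so they moved 0.5 units further apart.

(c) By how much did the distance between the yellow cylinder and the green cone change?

+5.0

The distance was about 6.1 in the first image and 11.1 in the second, so they moved 5.0 units further apart.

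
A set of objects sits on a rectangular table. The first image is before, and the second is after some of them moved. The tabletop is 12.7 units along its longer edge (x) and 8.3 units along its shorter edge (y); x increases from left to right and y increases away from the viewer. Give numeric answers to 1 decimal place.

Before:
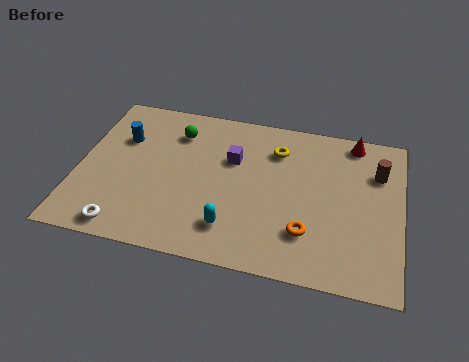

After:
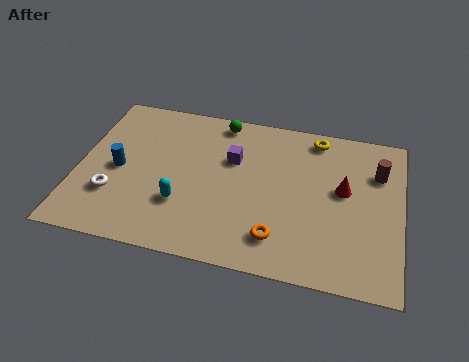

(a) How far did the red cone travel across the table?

2.7

From (10.7, 7.4) to (10.4, 4.7), the red cone covered √(0.3² + 2.7²) ≈ 2.7 units.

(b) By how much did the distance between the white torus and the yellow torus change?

+1.3

The distance was about 7.8 in the first image and 9.1 in the second, so they moved 1.3 units further apart.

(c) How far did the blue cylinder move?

1.7

From (1.6, 5.6) to (1.6, 3.9), the blue cylinder covered √(0.0² + 1.7²) ≈ 1.7 units.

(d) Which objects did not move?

the purple cube and the brown cylinder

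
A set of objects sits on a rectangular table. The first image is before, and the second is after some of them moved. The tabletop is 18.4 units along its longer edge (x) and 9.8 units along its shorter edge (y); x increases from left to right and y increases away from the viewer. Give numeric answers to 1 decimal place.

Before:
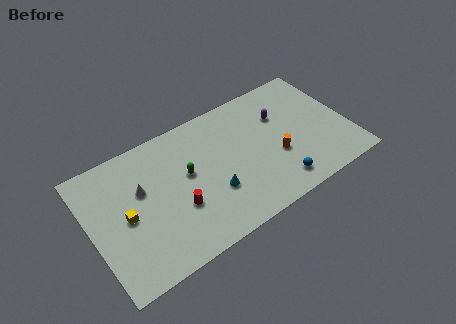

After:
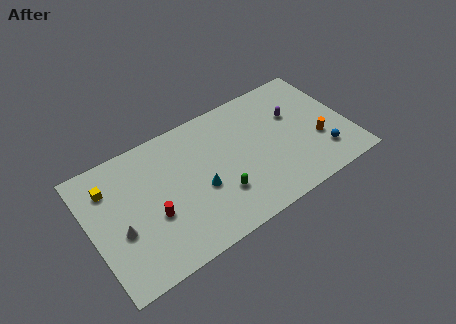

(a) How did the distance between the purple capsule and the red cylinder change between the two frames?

+2.3

The distance was about 8.6 in the first image and 10.9 in the second, so they moved 2.3 units further apart.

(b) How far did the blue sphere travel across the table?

3.5

From (12.8, 1.6) to (16.2, 2.3), the blue sphere covered √(3.4² + 0.7²) ≈ 3.5 units.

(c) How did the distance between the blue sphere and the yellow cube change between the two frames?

+4.6

Before: roughly 10.9 units apart; after: 15.5. That's 4.6 units further apart.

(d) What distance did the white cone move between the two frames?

2.8

The white cone was near (3.7, 6.1) before and (1.9, 3.9) after, so it travelled √(1.8² + 2.2²) ≈ 2.8 units.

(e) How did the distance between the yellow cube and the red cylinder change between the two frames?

+0.7

They were about 3.7 units apart before and 4.4 after — 0.7 units further apart.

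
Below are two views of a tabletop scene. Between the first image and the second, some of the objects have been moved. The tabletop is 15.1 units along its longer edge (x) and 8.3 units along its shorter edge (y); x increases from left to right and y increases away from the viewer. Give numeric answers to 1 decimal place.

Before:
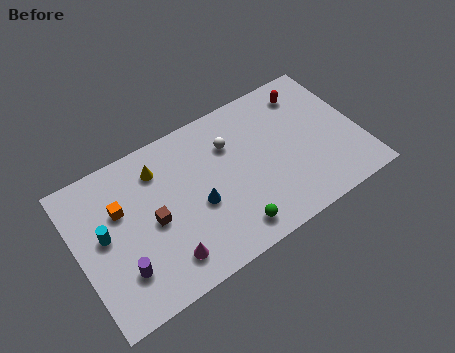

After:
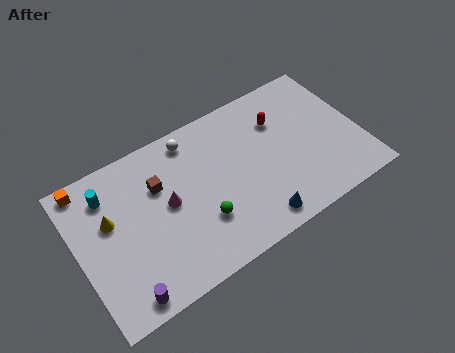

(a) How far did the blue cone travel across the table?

3.6

The blue cone was near (6.3, 3.5) before and (9.0, 1.1) after, so it travelled √(2.7² + 2.4²) ≈ 3.6 units.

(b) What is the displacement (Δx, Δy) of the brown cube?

(0.6, 1.7)

From the two frames, the brown cube sits at roughly (3.9, 3.9) before and (4.5, 5.6) after.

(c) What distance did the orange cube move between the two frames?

2.6

From (2.4, 5.4) to (0.9, 7.5), the orange cube covered √(1.5² + 2.1²) ≈ 2.6 units.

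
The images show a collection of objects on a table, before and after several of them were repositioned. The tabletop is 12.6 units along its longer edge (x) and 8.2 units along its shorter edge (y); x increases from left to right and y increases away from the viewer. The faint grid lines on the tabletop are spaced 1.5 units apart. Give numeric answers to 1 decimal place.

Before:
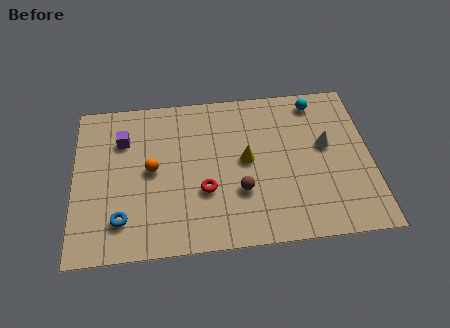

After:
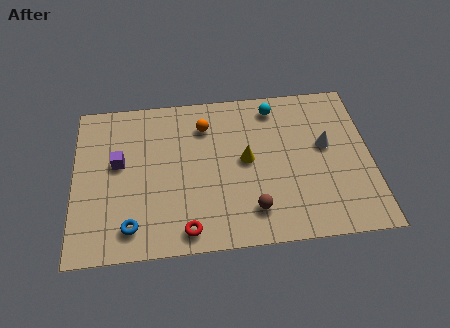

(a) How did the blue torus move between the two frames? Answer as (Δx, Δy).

(0.4, -0.4)

The blue torus was at about (2.0, 1.8) and moved to about (2.4, 1.4).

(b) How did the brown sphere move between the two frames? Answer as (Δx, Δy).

(0.5, -1.0)

The brown sphere started near (7.0, 2.7) and ended near (7.5, 1.7).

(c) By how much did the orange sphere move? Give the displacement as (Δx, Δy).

(2.3, 2.1)

The orange sphere was at about (3.3, 4.2) and moved to about (5.6, 6.3).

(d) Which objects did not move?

the yellow cone and the white cone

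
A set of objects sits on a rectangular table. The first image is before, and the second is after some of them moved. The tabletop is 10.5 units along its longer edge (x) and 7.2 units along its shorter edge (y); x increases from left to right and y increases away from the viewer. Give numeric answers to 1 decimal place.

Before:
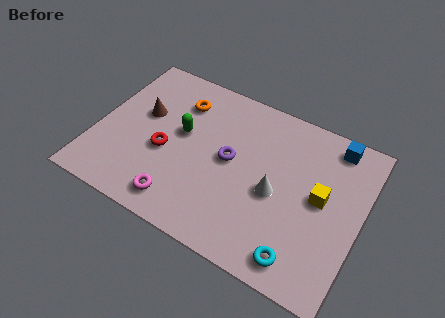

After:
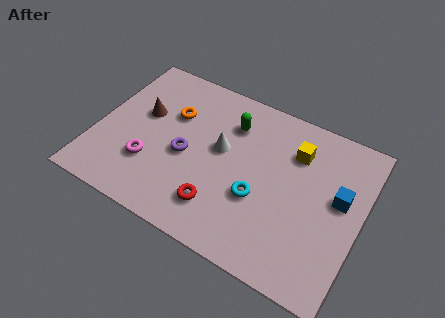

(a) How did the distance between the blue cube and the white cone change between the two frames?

+1.1

They were about 3.6 units apart before and 4.7 after — 1.1 units further apart.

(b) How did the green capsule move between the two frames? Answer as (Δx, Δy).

(1.8, 1.3)

The green capsule started near (3.3, 4.1) and ended near (5.1, 5.4).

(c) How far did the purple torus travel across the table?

1.8

From (5.3, 3.8) to (3.6, 3.2), the purple torus covered √(1.7² + 0.6²) ≈ 1.8 units.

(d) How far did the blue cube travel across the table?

2.3

The blue cube moved from about (9.1, 6.3) to (9.6, 4.1), a distance of √(0.5² + 2.2²) ≈ 2.3.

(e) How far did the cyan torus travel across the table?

2.5

From (8.5, 1.0) to (6.6, 2.7), the cyan torus covered √(1.9² + 1.7²) ≈ 2.5 units.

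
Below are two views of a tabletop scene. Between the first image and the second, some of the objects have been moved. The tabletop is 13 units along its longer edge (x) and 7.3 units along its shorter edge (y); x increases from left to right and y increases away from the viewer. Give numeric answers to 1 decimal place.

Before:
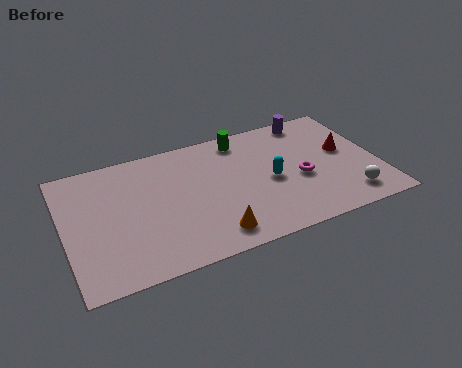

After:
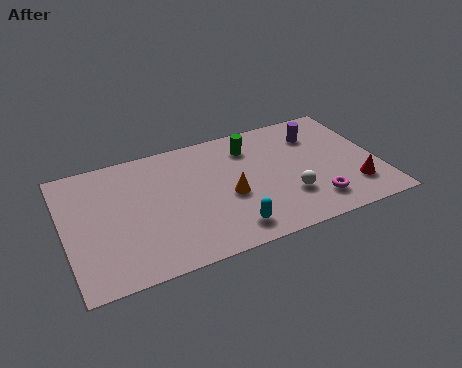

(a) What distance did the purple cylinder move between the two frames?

1.0

From (10.6, 6.5) to (10.7, 5.5), the purple cylinder covered √(0.1² + 1.0²) ≈ 1.0 units.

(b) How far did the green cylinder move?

0.7

The green cylinder moved from about (7.6, 6.3) to (7.9, 5.7), a distance of √(0.3² + 0.6²) ≈ 0.7.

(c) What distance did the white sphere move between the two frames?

2.6

From (11.5, 1.3) to (9.1, 2.2), the white sphere covered √(2.4² + 0.9²) ≈ 2.6 units.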